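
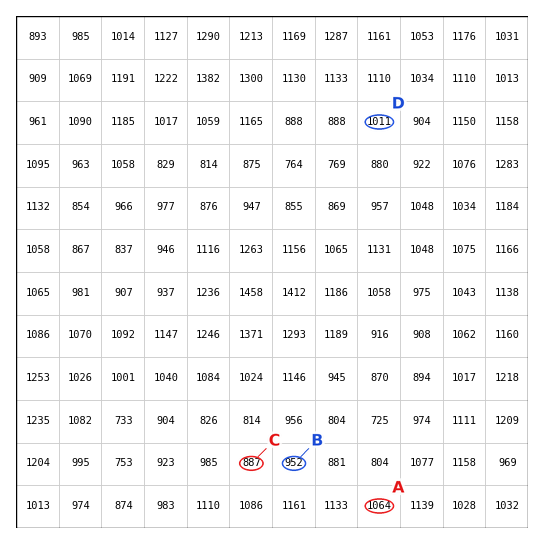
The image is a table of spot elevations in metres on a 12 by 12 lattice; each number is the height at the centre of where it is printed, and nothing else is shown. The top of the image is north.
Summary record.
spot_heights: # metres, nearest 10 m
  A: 1060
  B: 950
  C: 890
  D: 1010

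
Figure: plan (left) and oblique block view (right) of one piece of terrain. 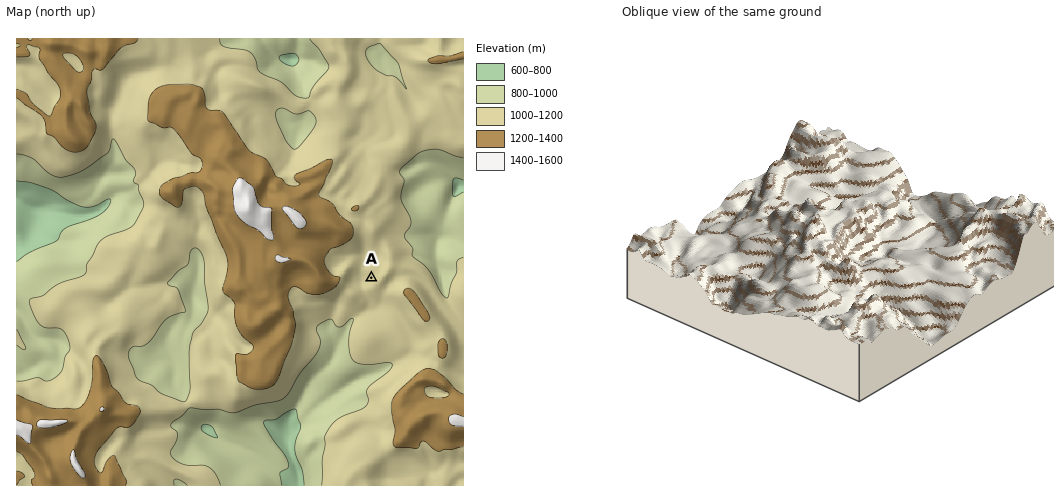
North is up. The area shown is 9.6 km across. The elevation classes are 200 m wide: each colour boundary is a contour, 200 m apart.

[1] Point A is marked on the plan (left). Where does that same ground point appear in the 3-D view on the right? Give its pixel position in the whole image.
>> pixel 783 207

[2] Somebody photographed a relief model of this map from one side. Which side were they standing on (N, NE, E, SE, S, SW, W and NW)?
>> NW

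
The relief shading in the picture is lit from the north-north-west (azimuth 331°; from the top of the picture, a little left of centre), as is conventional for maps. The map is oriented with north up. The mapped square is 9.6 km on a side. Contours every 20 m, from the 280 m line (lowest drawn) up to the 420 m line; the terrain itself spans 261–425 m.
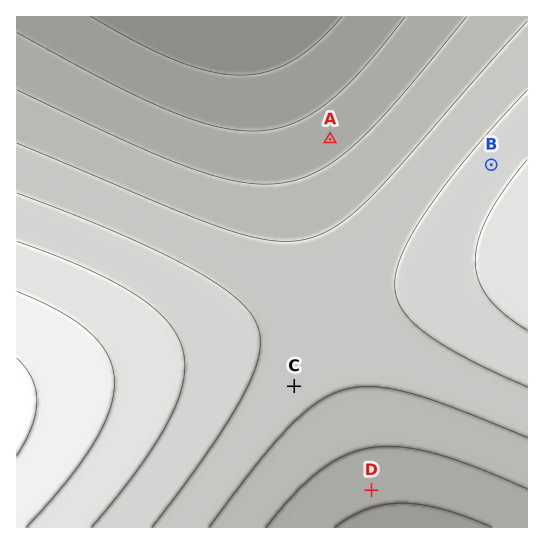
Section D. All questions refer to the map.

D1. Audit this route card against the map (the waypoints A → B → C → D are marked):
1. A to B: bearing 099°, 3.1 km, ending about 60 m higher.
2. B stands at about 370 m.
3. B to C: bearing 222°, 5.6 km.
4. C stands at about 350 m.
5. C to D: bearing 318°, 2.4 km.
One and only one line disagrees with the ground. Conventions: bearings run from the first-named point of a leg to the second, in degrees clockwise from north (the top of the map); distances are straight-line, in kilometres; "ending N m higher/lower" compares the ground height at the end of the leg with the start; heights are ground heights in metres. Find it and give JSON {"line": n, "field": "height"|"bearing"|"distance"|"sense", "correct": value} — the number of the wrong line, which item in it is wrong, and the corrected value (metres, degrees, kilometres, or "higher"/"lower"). {"line": 5, "field": "bearing", "correct": 143}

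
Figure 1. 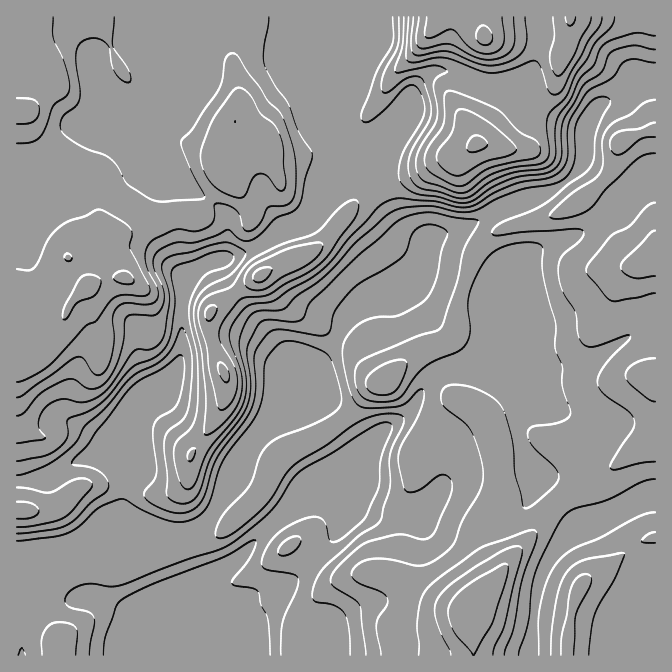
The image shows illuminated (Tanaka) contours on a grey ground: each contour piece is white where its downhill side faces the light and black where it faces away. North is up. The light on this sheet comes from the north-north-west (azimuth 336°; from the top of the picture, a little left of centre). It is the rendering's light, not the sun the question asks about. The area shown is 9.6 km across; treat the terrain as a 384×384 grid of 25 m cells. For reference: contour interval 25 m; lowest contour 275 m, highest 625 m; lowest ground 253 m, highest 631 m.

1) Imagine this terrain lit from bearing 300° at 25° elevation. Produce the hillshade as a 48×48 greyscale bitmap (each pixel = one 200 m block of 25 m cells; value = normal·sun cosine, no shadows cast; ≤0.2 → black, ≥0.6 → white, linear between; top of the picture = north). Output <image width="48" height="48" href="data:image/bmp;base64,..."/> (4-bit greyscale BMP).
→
<image width="48" height="48" href="data:image/bmp;base64,Qk32BAAAAAAAAHYAAAAoAAAAMAAAADAAAAABAAQAAAAAAIAEAAATCwAAEwsAABAAAAAAAAAAAAAAABEREQAiIiIAMzMzAERERABVVVUAZmZmAHd3dwCIiIgAmZmZAKqqqgC7u7sAzMzMAN3d3QDu7u4A////AKuoVFaIiIiIibyoiau7qZqpdDWLyGeIiKu4ZVaIiIiIiaypiau6qaqpdTSLyGeIiKqphlZ4iYiIiau5iKu6qqu5dTR7yWeIiKmImHZniZmIiZu6iJqqqrzKhTNqymaIiKl2eHZWeJmYiJq7qImZmrzMl0Nqy3V4iKqXZ3ZVVniZmIiby6mImbzduVJJzJZoiJqpiJh2VVV4qph5vcqZmavMzIM3vLh3iHiZmZmYh3ZVe8p3nOypmau7zLc2m7qYiFVmeJmZmImEN8ynec7KmZq7qspleaq6mERDRoiIh3ipQ3vKh63LqZq7qJuneImqqmZUI2eIh1SLlDarmIvLmZq7qXipd4iJqpiYQ0aZmFJJuUNpmYrMqImruYiZmHd4iZmqhlabuoImq4NHiIm8uXiaqoiJmYd3eHd6qHeKzJMFmqY0eImsyYiaqYiImZmGZmVFeIiKzaQDerlTRoityYiJqYiImZmYd2ZDRniKzbcQWbqXVFed6oiJmYiJmZmqmHd1NGiazMtQBpqqhkRq7JiJmIiZmZmaqWZ2U0aKvN2SAnmaqYVGrLmJmIiZmZmZmUVnYxN5q97GAFiJmqhUWLqZiIiZmZmZmURWdQBHm97YEDeIiruFNJupiIiZmZmZmUNGhyAEad7ZIDeIisy4Q2qpmIiJmqqpmYY0eEASNs/oIEeImszLhVeJmIiJmZq7qqlkaGI0I67XMkaIiru7uXd3iIiJqZmqqqqFaGRXQo22M0VniKqqu5iHeIiZqpiJqpqnZ2RXU52UM0Vmd5mZqqqYeIiJqqh3iYmpZlRWU56kM0VVZ4mZmaqoeIiZqqmHeImqhlRVMp/YUzRFVniJmauoeIiaqZmHd4mamHZlIn3spzIjNGeIiZq5eIiaqpmYdpmZmZh0M2rN/YQhEkZ4iJq5d4iaupmZh5mpiIl0NFaK7+p0ECVneIq6dnibu6qqmJq6mIh1RFRGms3KYhNWeIm7lmeJq7u6qZmqmYh2VWVGhlm8xzI1Z4ibuXZneKu6uomamZiIh3dWmER5u3MzRWd3mqmYdnmqu4iZmZiZmZh3iGVGi6dUREVTJYq8uGaJq4iImYiImZqYd3dEeal3ZlVSADV5zJZomoiIiYiIiJqododTaJmZqodkAAI0asp2iYiIiIiIiJqod3dUaIiJzbmGMhIhBKyWZ4iIiIiIiaupiHZWZ4iJz+yoZURCAoymVnd4iIiIiau5iIZWiIiIrv7Kh3d0E3zJZmVXiYiIiavKiIZXiIh4nP/bmHeFEnvbmXVFeIiIiJvMl3dniJqGeu/amIiGIFm8u4dUaIiIiJrMp2d3iJqmWM7KmYiIMBaaq5l1V4iIiImsqGeIiIrJRrypmYiZUAN4mZmGV5mIiImql3eIiInNhHqYh2aKcQNXiJmGaJiIiJmal2eIiIiu50V4ZDR6kgJGd4h2Z4iIiImZl2eIiIic/nRodTNatRE1Z4h3d3eIiIiZmGeIiIiL/8Z5lkRptzI1Z4h3h2Z4iIiJmHaJmHiL/+l5l1RpuEI1dw=="/>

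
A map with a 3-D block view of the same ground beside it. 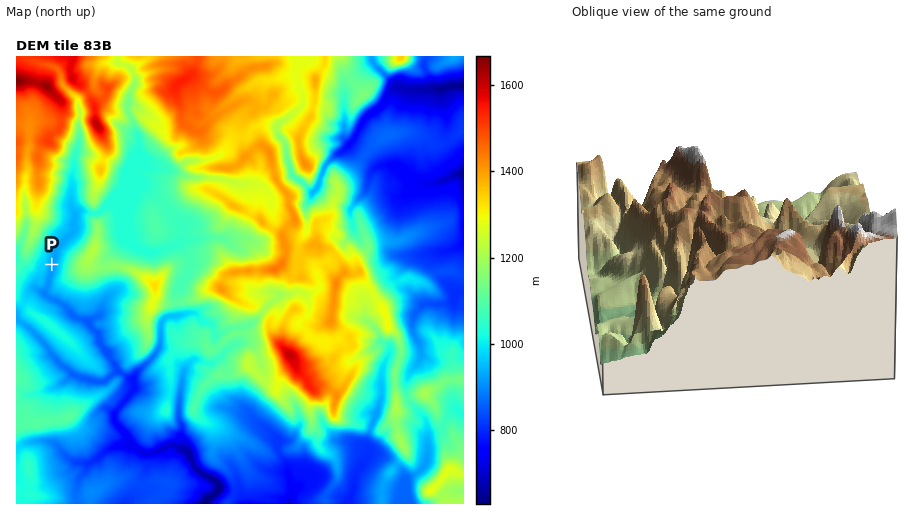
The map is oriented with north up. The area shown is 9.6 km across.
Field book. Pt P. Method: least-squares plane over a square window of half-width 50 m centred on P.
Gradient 10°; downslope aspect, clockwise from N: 110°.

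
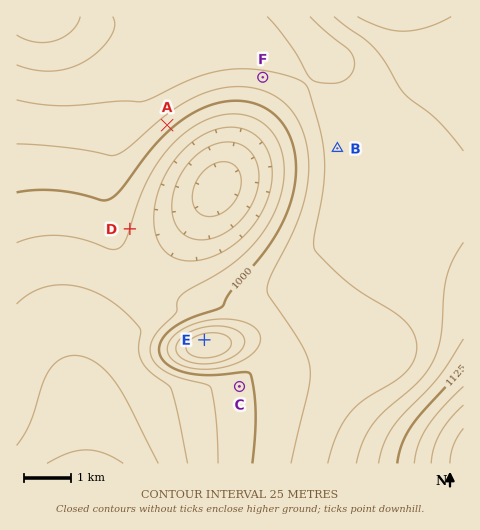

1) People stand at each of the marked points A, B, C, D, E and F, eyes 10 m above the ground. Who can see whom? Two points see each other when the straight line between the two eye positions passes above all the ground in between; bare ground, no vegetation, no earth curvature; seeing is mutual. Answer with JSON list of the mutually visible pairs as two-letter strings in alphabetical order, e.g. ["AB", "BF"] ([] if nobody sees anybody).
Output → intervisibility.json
["AB", "AD", "AE", "AF", "BD", "BE", "BF", "DE", "DF", "EF"]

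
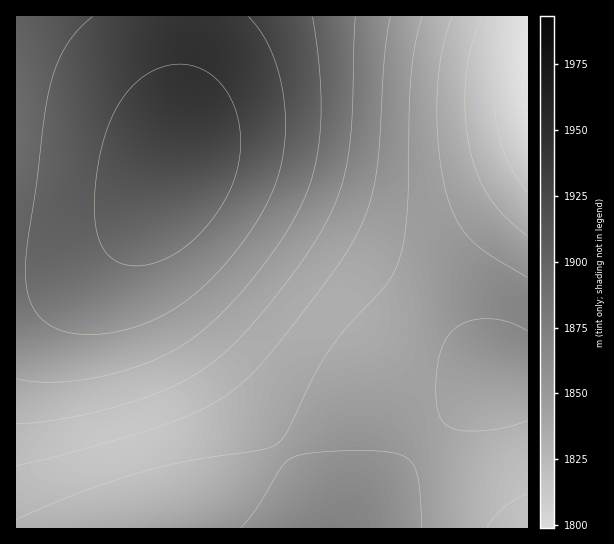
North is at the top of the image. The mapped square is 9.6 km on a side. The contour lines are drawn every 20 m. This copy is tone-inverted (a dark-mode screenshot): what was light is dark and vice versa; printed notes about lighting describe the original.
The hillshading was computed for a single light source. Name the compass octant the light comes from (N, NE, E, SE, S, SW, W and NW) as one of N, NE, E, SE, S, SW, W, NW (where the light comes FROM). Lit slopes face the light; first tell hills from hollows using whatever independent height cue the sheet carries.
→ N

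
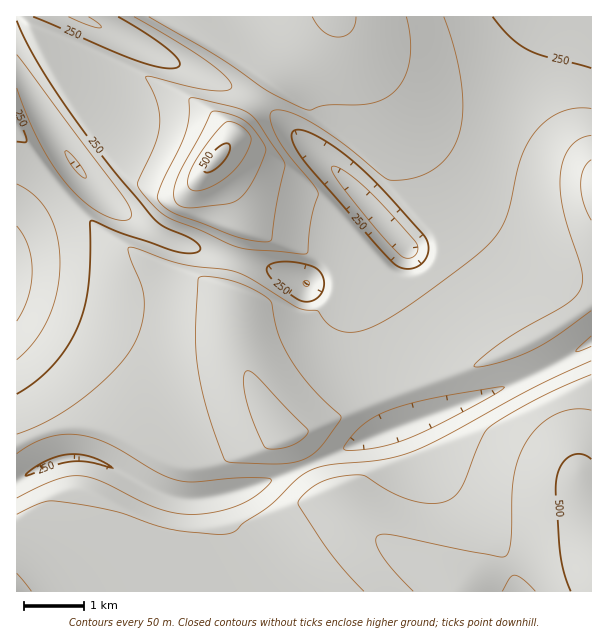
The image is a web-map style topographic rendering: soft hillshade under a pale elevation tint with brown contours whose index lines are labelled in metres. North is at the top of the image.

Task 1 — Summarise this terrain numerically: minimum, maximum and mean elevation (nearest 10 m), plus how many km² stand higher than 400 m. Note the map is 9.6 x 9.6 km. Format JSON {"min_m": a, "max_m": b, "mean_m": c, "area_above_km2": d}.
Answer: {"min_m": 120, "max_m": 540, "mean_m": 330, "area_above_km2": 13.3}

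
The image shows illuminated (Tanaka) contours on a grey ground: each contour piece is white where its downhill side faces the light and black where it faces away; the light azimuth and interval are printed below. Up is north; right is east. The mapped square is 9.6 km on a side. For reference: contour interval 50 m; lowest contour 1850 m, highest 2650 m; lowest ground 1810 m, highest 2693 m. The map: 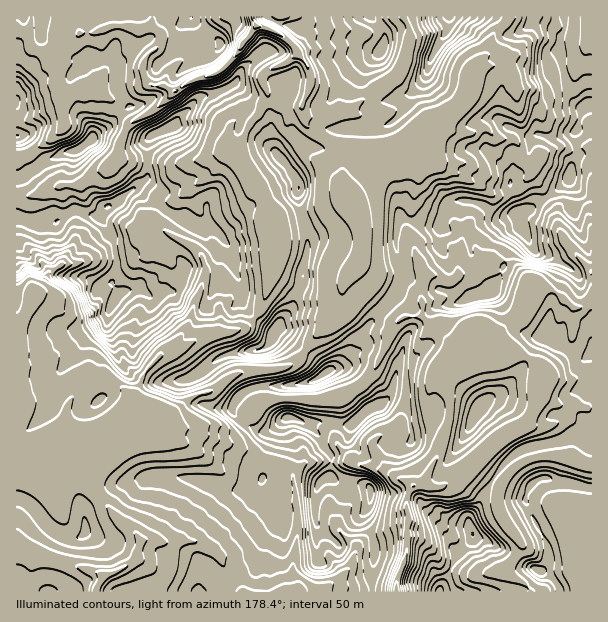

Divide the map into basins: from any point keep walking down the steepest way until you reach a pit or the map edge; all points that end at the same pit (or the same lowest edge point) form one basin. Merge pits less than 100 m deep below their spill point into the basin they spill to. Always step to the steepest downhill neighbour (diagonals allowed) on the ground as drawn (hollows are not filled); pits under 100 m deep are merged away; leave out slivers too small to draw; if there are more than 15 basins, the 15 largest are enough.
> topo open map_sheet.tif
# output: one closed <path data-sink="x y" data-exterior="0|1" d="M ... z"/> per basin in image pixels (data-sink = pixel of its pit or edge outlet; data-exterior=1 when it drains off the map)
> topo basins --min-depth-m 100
<path data-sink="104 576" data-exterior="0" d="M165 16l-149 1 0 574 355 1 3-49-2-10-10-14 0-4 8-12 0-14-7-5-22 0-13-7 3-6 0-15-6-7-5-12-12-12 6-3 21 0 15 4 16-16 13-6-1-8-25-26-20-2-6 4-13-16-15-8-15-16-5-2-6 1-21-15-11-16 0-15-6-15-1-13-10-17-14-12-12 1-30-17-34-24 10-7 4-7 0-34-14-4-15-8-13 0 22-21-10-23 2-22 14-13 16-11z"/><path data-sink="257 26" data-exterior="0" d="M563 16l-120 0-8 3-22 1-29 16-2-7-11-13-204 0-17 22-16 11-14 13-2 22 10 23-22 21 13 0 24 11 8-2-5 7 2 30-2 5-12 9 34 24 17 8 7 6 6 3 15 0 11 11 8 12 3 18 6 15 0 15 6 11 26 20 6-1 5 2 6 8 24 16 15 16 9-5 8-8 6-8 4-12 36-42 8-13 3-12-5-11-2-16 3-27 32 8 9 0 6-17 12-9 22 4 17 12 6 1 13-3 1-8-6-12-1-9 1-6 13-12 10-30 6-3 8 4 10 0 15-5 4-4 7-22-5-1-7-7-7-18-6-27 1-18 5-7z"/><path data-sink="396 591" data-exterior="1" d="M467 200l-14 2-7 7-6 17-24-3-11-5-7 1-2 26 2 16 5 11-3 12-8 13-36 42-4 12-16 17 17 2 20 20 5 6 1 8-13 6-16 16-15-4-21 0-6 3 12 12 5 12 6 7 0 15-3 6 13 7 22 0 7 5 0 14-8 12 0 4 8 11 4 13 0 17-2 12 0 20 66 0 13-22 6-16 17-18 29 14 16 14 21 7 7-7 1-13-2-11-20-37 0-8 4-10 12-7 6 0 44 10 0-207-11-3-12-12-20-10-12-3-13-19-8-20-13 3-6-1-14-11z"/>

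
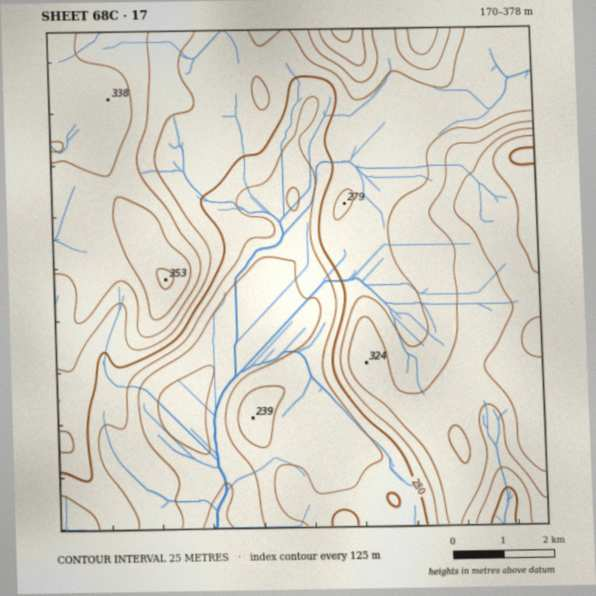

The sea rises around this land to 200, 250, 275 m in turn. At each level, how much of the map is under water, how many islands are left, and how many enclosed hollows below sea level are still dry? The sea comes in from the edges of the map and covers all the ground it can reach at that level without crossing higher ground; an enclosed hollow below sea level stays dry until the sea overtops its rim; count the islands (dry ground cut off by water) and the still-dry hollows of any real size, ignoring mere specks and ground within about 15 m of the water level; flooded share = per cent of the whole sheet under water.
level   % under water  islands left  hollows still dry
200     10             0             0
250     33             0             0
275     56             0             0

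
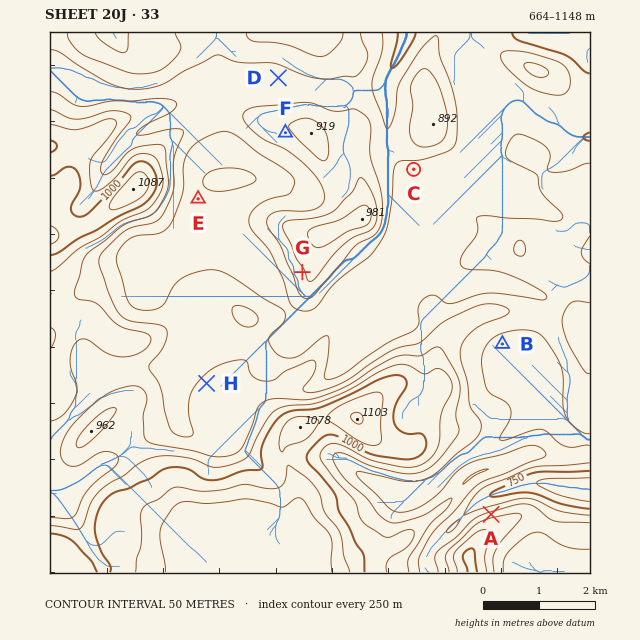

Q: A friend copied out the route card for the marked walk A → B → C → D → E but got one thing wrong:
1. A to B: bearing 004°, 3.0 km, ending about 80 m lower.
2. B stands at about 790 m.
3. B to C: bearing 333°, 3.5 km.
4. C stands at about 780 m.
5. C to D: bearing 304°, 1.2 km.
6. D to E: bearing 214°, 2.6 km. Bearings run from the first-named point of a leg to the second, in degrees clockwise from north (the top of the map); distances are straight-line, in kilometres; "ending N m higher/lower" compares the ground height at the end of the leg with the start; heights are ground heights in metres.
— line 5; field distance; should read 2.9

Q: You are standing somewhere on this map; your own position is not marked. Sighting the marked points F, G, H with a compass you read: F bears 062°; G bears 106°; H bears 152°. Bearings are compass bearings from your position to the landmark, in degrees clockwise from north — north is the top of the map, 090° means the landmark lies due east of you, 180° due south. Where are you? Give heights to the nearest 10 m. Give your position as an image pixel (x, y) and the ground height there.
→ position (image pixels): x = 120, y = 220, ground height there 960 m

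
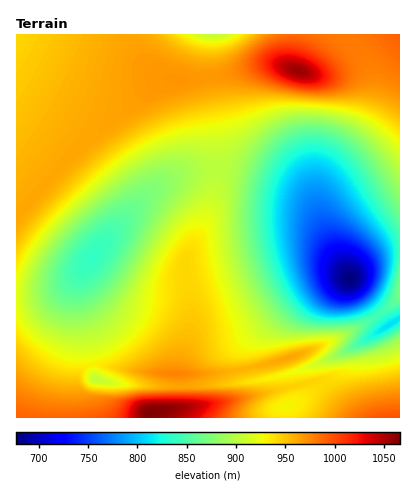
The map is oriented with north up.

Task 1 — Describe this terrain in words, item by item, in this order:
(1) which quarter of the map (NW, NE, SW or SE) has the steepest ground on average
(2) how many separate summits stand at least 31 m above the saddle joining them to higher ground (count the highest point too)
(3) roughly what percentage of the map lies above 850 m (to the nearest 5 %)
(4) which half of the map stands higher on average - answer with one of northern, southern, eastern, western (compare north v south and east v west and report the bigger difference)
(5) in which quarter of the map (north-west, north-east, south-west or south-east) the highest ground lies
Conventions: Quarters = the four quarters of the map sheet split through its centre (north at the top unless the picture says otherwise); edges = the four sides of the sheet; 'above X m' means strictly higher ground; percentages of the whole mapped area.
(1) The south-east quarter is the steepest part of the map.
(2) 3 summits rise at least 31 m above their surroundings.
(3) Roughly 85 % of the ground is higher than 850 m.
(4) Taken as a whole, the western half is higher than the eastern.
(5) The highest ground is in the south-west quarter.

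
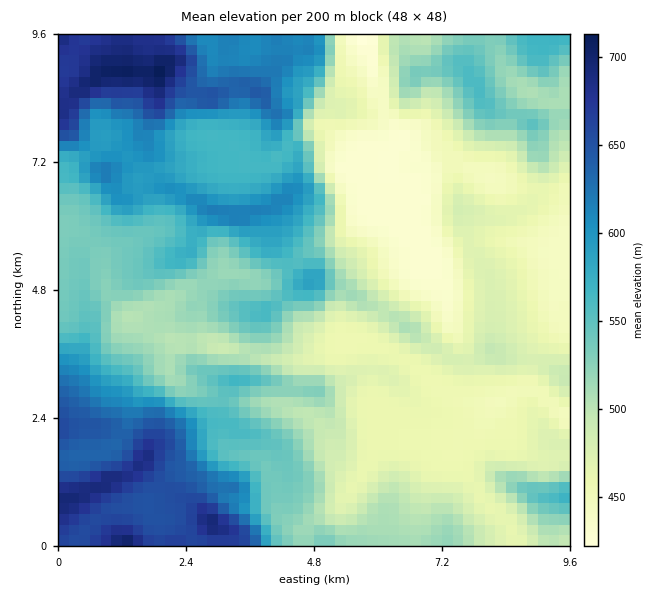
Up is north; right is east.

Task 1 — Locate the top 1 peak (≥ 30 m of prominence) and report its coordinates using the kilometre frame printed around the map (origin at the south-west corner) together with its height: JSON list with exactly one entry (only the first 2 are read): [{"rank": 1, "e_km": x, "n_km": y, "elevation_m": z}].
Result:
[{"rank": 1, "e_km": 1.91, "n_km": 8.89, "elevation_m": 715}]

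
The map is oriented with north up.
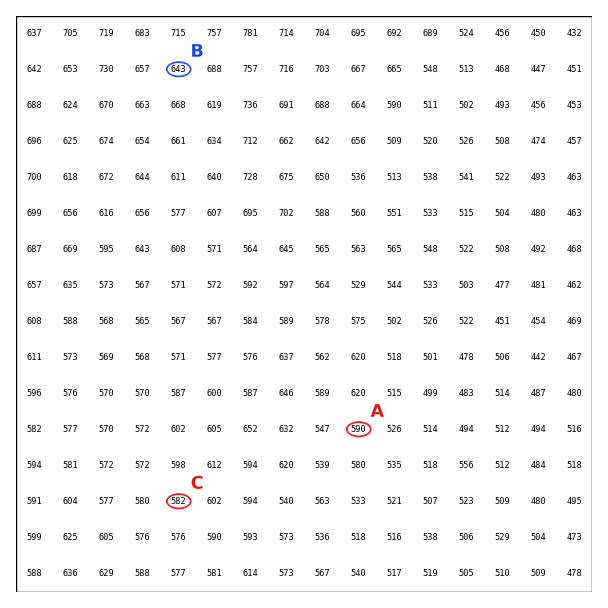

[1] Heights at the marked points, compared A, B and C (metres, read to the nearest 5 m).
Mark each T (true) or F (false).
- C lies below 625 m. T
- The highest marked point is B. T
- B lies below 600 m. F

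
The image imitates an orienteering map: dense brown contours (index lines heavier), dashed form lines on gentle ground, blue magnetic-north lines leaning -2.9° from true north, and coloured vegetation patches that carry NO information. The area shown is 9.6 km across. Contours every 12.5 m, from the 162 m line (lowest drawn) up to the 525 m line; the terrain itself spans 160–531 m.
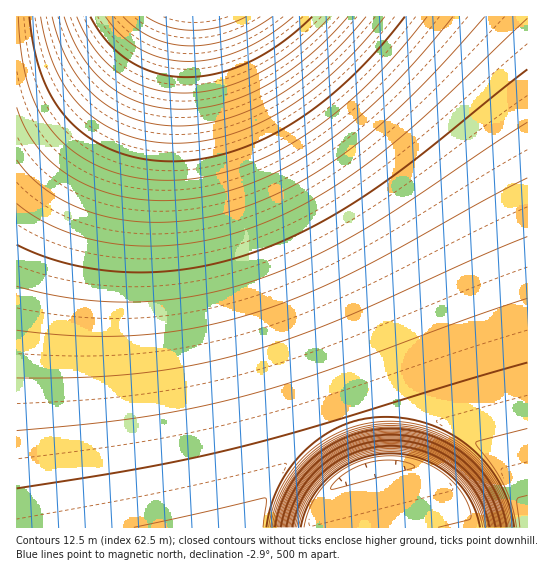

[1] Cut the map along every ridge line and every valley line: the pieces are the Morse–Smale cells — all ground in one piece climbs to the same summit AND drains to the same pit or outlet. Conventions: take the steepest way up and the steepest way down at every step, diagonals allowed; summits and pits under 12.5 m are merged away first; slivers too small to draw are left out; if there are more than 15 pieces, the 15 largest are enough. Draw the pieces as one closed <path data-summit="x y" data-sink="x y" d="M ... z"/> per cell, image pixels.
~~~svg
<path data-summit="255 527" data-sink="195 17" d="M209 16l-193 1 1 511 238 0 9-30 8-16 20-27 27-22 33-15-31-89-81-192-23-74z"/><path data-summit="527 527" data-sink="195 17" d="M527 16l-318 1 8 46 23 74 81 192 30 88 3 2 21-6 34 0 32 8 20 10 24 17 20 23 14 23 8 26z"/><path data-summit="527 527" data-sink="367 467" d="M409 413l-34 0-23 6 15 48-24 12-16 15-12 20-3 8 1 6 215-1-1-12-11-26-15-23-16-18-18-13-22-12z"/><path data-summit="255 527" data-sink="367 467" d="M351 419l-32 14-27 22-16 20-12 23-7 30 54 0 4-14 12-20 16-15 24-12z"/>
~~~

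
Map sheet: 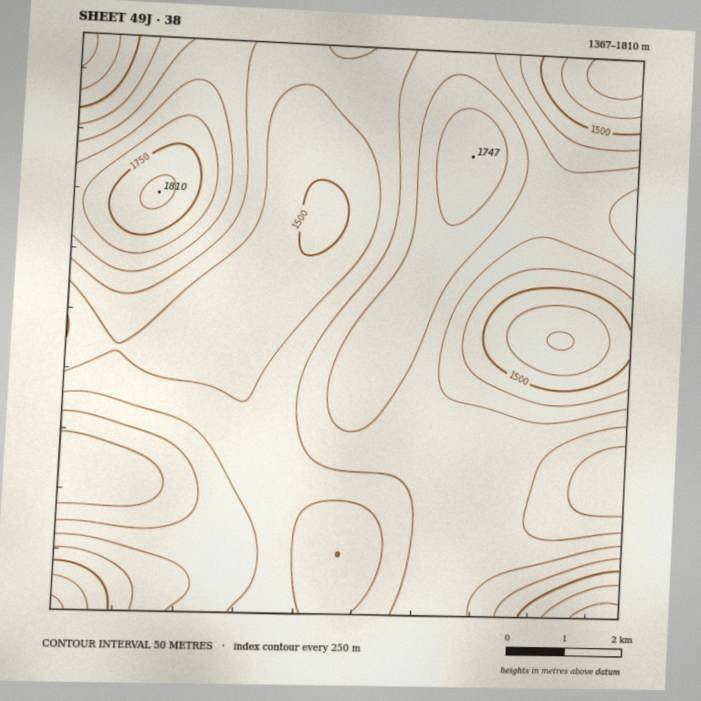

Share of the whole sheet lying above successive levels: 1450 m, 95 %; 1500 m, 90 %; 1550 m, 72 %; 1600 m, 49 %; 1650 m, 22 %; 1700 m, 9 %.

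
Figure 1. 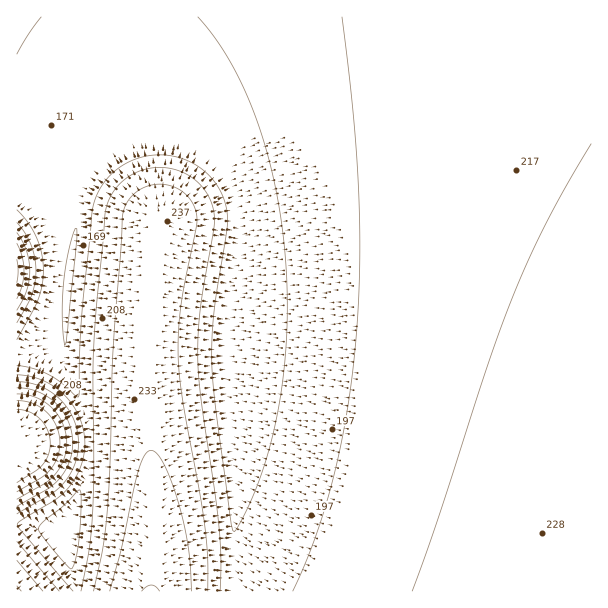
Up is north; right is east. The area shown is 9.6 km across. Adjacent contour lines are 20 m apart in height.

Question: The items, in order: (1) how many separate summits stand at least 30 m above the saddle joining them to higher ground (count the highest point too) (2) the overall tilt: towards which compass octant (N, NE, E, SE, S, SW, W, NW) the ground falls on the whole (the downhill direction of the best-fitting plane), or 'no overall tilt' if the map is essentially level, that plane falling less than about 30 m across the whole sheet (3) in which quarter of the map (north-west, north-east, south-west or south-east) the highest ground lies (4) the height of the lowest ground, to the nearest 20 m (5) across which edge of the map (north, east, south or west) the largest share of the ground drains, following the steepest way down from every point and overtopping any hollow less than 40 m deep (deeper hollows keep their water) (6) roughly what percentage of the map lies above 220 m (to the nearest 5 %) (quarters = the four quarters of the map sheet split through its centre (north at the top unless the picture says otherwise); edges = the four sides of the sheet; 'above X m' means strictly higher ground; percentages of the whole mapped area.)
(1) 5 summits rise at least 30 m above their surroundings.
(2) On the whole the ground falls towards the north-west.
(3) The highest point lies in the south-west quarter of the map.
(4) The lowest point is down at roughly 160 m.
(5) The largest share of the runoff leaves by the western edge.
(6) Roughly 25 % of the ground is higher than 220 m.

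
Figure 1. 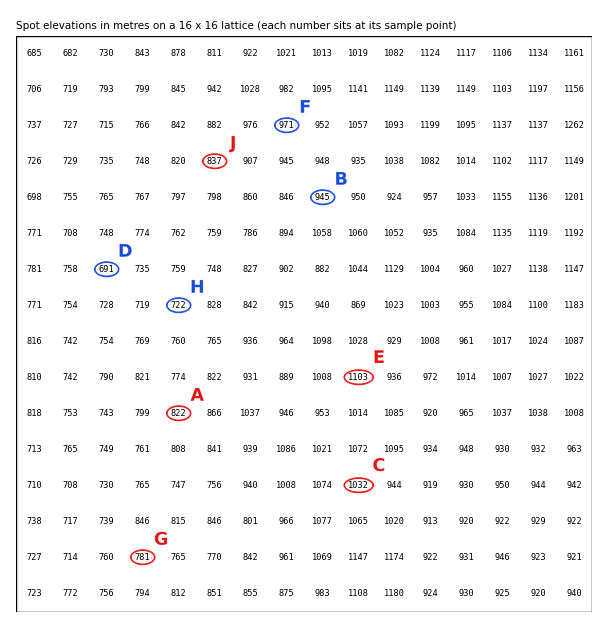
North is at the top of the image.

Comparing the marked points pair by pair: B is above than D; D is below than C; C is above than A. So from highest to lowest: C B A D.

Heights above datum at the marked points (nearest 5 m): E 1105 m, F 970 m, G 780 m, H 720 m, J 835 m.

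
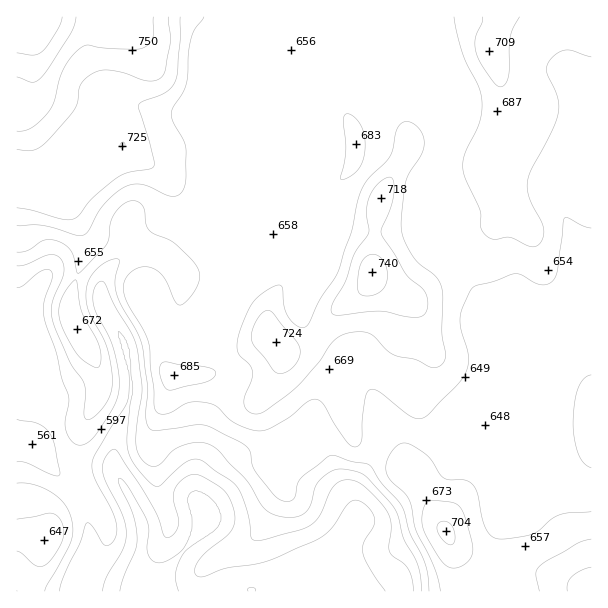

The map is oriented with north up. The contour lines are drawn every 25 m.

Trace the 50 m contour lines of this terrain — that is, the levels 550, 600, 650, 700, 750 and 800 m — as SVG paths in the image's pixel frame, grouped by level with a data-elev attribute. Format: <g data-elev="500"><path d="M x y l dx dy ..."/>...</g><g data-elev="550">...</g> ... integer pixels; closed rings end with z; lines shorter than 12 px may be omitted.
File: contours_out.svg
<g data-elev="550"><path d="M102 591l5-15 16-27 3-13 0-9-3-11-17-33-3-12 0-7 2-6 5-7 4-2 5 4 29 45 9 17 6 19 3 3 2 1 5-3 5-8 1-8-5-16-1-9 4-9 8-7 9-4 7 2 18 10 9 9 7 18-2 14-6 9-19 15-9 9-4 10 0 4 3 2 6 0 23-8 39-6 49-21 14-10 18-26 4-4 5-1 10 5 8 11 0 9-10 17-1 10 6 15 16 24"/><path d="M255 591l0-3-4-1-3 2 0 2"/></g><g data-elev="600"><path d="M45 591l26-49 2-11-1-12-7-15-12-11-18-8-18-2"/><path d="M17 288l6-2 19-15 6-2 4 3 0 6-8 22 0 14 2 12 10 27 6 27 6 15 1 7-4 24 3 9 6 8 4 2 5 0 10-7 19-28 6-17 1-18-5-25-5-14-13-23-3-10 0-9 2-7 3-4 4-2 3 3 10 22 16 27 6 14 5 43-5 33-1 20 2 11 6 8 6 4 6 0 6-4 11-11 7-5 15-4 14 2 9 6 27 29 21 31 9 5 13 2 11-1 7-4 5-8 5-19 13-12 12-4 19 4 9 7 27 30 8 29 14 27 4 25"/></g><g data-elev="650"><path d="M591 512l-22 1-11 2-7 5-13 11-8 4-24 4-11-1-6-4-4-8-7-32-5-9-8-5-15 0-6-2-4-4-9-15-6-6-17-9-9 0-6 5-5 9-2 7 0 8 4 7 14 12 5 8 7 30 18 37 6 24"/><path d="M591 375l-7 4-6 10-4 15-1 19 2 17 4 15 5 8 7 5"/><path d="M93 366l3 2 3-2 2-7-1-9-4-11-14-27-5-31-2-1-7 8-7 11-2 10 0 9 6 15 10 19 8 8z"/><path d="M17 252l10-1 17-11 6 0 7 1 8 4 6 6 7 23 28-29 3-6 2-18 6-11 11-8 6-1 4 1 6 7 2 15 3 6 4 3 15 6 8 6 18 18 6 12-1 7-5 10-8 9-6 4-3-1-3-4-10-23-11-9-9-1-7 1-8 6-5 8-1 8 3 10 18 30 5 14 1 24 4 21 0 16 2 7 3 2 6 0 24-12 18 1 10 4 12 12 8 5 14 6 10 1 9-3 17-9 22-18 8-2 7 6 11 20 12 17 4 4 5 1 4-3 2-4 2-38 2-8 3-4 5-1 4 2 30 24 6 3 6 1 9-5 32-34 6-11 2-10-2-9-6-21-1-12 4-12 9-17 42-14 6 1 18 9 10-1 5-4 3-7 7-54 3 0 15 8 9 2"/></g><g data-elev="700"><path d="M591 567l-10 4-9 6-4 7-1 7"/><path d="M450 545l3-1 2-4-2-12-4-5-8-1-4 3 1 8 6 8z"/><path d="M276 372l8 1 8-5 7-9 1-9-4-9-23-28-6-3-6 4-5 7-4 9-1 9 4 8z"/><path d="M407 317l10 0 6-2 4-6 1-9-5-11-18-16-24-39 1-6 8-19 4-14-1-15-1-2-3-1-11 6-8 12-3 15 2 23-15 21-8 27-13 21-2 9 1 3 4 1 44-4z"/><path d="M17 208l16 3 29 8 11 0 6-4 15-18 23-19 11-5 21-4 5-2 0-5-4-16-12-41 6-4 21-8 10-10 3-12 2-33 0-21"/><path d="M482 17l0 6-7 15 1 13 9 19 9 12 6 5 4-2 4-7 2-40 3-9 7-12"/></g><g data-elev="750"><path d="M17 131l7 0 8-3 16-16 6-11 5-21 4-11 6-9 9-10 9-5 26 4 22 0 8-1 6-4 4-6 0-21"/></g><g data-elev="800"><path d="M17 53l16 2 9-4 15-21 5-13"/></g>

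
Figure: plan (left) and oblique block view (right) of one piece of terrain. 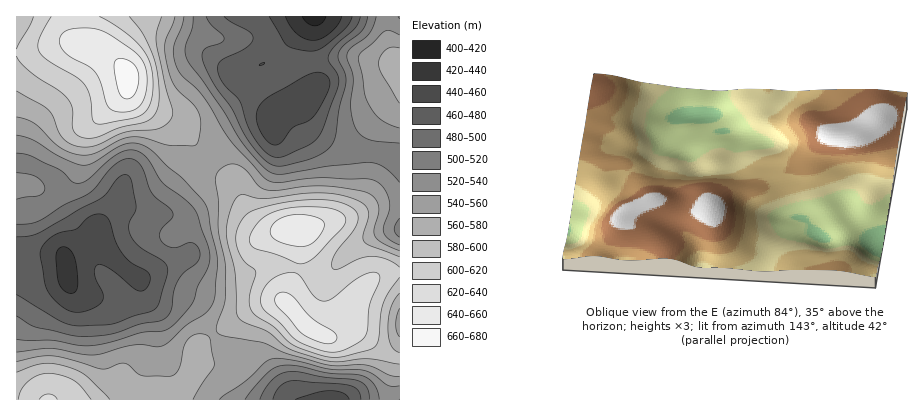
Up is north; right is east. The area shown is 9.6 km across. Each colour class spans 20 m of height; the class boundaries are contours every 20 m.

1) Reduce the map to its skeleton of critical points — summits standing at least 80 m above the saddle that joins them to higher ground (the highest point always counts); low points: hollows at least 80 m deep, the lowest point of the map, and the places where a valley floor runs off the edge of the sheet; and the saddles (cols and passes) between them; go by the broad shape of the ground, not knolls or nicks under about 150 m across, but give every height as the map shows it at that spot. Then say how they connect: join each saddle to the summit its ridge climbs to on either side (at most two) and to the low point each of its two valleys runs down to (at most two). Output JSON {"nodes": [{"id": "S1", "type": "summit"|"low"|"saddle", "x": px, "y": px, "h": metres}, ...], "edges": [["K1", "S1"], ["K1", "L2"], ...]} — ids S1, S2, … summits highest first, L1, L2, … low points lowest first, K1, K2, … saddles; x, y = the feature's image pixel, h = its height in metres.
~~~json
{"nodes": [
{"id": "S1", "type": "summit", "x": 128, "y": 76, "h": 668},
{"id": "S2", "type": "summit", "x": 296, "y": 230, "h": 658},
{"id": "L1", "type": "low", "x": 314, "y": 16, "h": 415},
{"id": "L2", "type": "low", "x": 66, "y": 270, "h": 433},
{"id": "L3", "type": "low", "x": 328, "y": 400, "h": 446},
{"id": "K1", "type": "saddle", "x": 212, "y": 334, "h": 559},
{"id": "K2", "type": "saddle", "x": 208, "y": 162, "h": 558}],
"edges": [["K1", "S2"], ["K1", "L2"], ["K1", "L3"], ["K2", "S1"], ["K2", "S2"], ["K2", "L1"], ["K2", "L2"]]}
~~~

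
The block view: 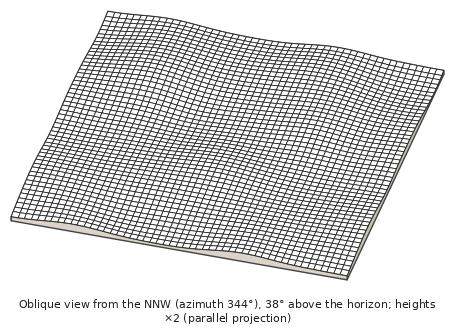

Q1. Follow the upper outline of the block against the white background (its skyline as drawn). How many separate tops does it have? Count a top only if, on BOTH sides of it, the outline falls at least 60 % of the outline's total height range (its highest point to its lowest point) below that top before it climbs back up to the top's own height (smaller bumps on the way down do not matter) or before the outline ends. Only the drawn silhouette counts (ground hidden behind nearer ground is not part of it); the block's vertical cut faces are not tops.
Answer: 0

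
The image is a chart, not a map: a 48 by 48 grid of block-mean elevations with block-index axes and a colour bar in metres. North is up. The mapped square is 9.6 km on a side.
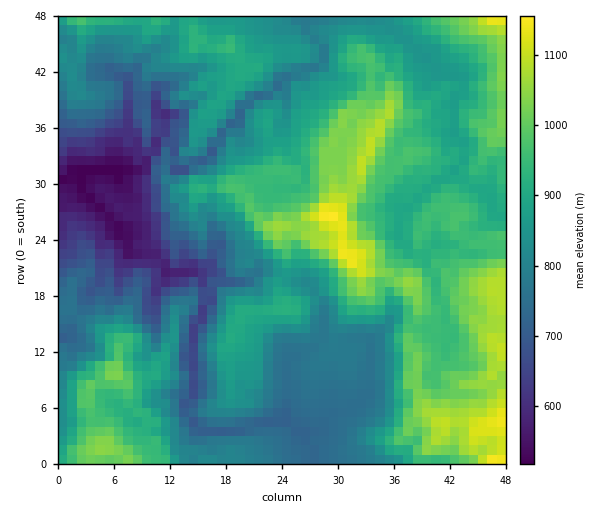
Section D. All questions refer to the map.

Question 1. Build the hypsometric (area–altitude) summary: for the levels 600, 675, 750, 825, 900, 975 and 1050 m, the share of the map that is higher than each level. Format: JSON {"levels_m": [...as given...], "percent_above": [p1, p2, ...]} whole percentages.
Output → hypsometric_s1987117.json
{"levels_m": [600, 675, 750, 825, 900, 975, 1050], "percent_above": [95, 90, 80, 62, 41, 19, 7]}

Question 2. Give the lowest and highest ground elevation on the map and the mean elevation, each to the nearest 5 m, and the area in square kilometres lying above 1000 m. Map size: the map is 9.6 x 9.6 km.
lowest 515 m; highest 1165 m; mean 860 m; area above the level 13.7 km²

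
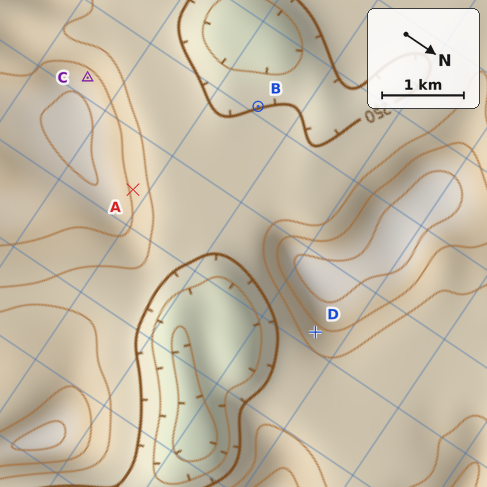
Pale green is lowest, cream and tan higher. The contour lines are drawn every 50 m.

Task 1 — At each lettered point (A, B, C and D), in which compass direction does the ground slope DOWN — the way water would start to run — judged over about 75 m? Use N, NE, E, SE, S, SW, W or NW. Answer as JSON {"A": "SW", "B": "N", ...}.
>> {"A": "NW", "B": "SW", "C": "W", "D": "E"}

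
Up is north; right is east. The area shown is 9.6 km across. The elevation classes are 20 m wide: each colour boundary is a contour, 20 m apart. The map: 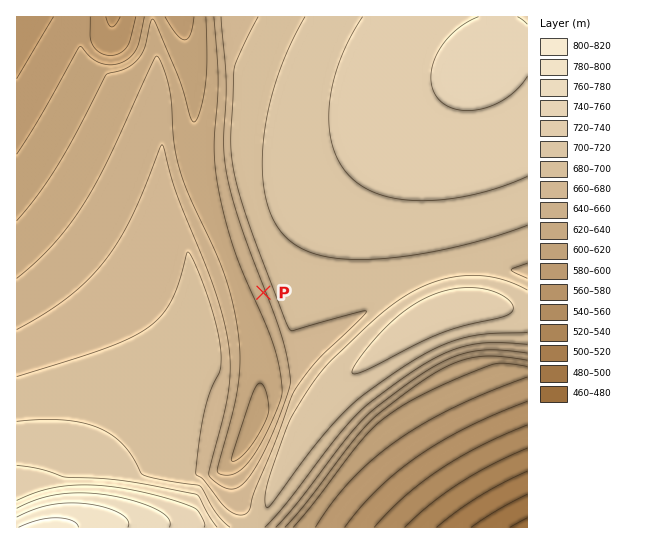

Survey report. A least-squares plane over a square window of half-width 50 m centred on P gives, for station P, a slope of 6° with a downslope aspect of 248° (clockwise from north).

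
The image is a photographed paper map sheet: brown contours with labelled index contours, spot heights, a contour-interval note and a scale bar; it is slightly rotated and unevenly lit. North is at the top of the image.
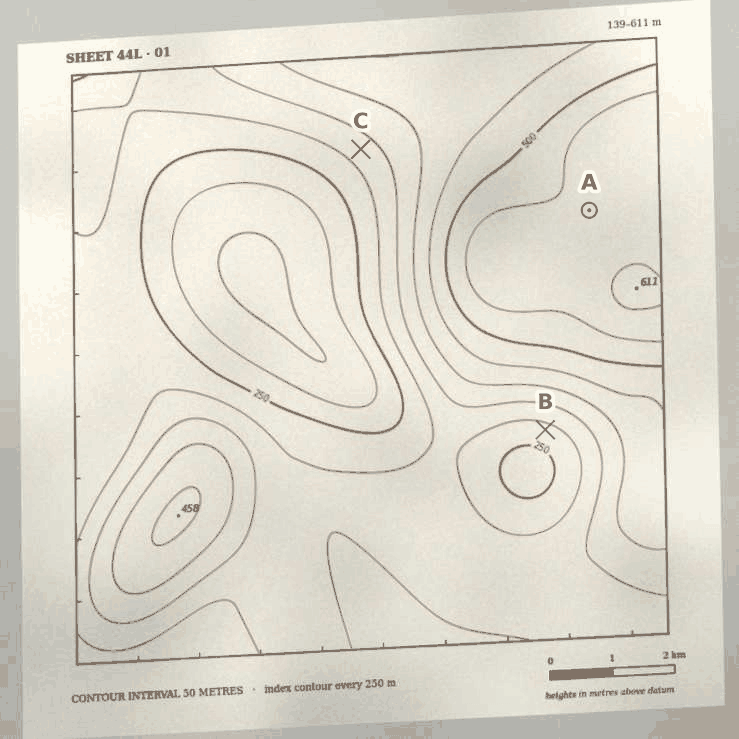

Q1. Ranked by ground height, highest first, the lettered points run A C B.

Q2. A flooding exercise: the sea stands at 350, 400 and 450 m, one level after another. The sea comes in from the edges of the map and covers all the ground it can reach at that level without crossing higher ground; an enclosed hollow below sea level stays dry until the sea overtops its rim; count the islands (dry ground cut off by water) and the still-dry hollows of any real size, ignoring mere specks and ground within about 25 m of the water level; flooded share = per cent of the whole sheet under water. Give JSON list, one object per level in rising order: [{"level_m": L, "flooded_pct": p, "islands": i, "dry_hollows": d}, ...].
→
[{"level_m": 350, "flooded_pct": 61, "islands": 1, "dry_hollows": 0}, {"level_m": 400, "flooded_pct": 70, "islands": 1, "dry_hollows": 0}, {"level_m": 450, "flooded_pct": 81, "islands": 0, "dry_hollows": 0}]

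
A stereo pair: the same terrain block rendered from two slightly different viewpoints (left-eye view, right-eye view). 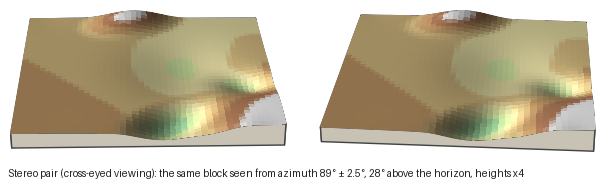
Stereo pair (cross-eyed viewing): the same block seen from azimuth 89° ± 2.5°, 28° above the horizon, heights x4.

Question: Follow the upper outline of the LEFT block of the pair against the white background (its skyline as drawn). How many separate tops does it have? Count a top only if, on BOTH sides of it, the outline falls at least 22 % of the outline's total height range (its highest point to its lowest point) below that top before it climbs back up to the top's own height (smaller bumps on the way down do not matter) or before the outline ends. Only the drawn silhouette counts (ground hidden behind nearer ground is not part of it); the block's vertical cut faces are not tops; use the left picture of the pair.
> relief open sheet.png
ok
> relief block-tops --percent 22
2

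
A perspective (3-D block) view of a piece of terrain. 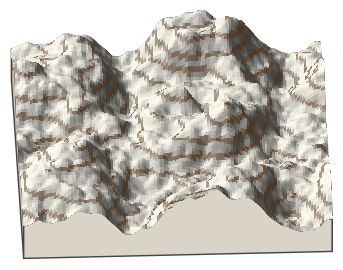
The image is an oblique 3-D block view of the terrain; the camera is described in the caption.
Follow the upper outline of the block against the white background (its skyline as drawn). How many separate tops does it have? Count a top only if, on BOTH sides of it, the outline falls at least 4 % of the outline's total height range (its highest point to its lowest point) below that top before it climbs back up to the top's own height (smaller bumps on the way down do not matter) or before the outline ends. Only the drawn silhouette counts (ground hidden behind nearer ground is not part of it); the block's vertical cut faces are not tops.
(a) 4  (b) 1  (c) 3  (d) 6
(c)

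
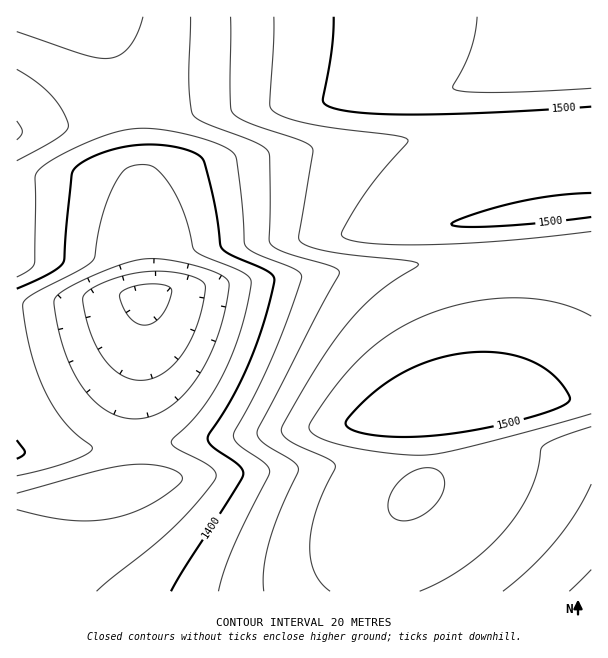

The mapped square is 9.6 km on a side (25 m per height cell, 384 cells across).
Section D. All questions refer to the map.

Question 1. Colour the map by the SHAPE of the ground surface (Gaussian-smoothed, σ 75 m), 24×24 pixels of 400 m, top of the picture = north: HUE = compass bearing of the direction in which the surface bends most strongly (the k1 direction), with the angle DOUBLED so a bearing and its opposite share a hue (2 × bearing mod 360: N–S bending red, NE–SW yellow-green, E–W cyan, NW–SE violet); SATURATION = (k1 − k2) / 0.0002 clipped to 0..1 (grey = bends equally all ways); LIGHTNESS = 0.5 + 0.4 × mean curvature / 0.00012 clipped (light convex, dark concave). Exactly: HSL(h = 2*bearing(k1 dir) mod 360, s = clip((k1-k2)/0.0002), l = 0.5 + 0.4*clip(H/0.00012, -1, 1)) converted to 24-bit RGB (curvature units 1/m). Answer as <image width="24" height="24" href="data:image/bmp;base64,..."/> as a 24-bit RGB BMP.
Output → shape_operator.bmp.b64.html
<image width="24" height="24" href="data:image/bmp;base64,Qk32BgAAAAAAADYAAAAoAAAAGAAAABgAAAABABgAAAAAAMAGAAATCwAAEwsAAAAAAAAAAAAAeomIeImLdoaNc4COcXiQcXCRenCThXKVj3WXmHiXmXySmX6OmICMloKLlIOKkYSJjYSIioWHh4WHg4WGf4aFfIWEeoWEeIWDeIuGdo2Lc4qOcIOPbXmRbG6SdGyTgG+VjXOWmHeYmnyTmn+QmoGOmIONloSMlIWMkYWMjoWLi4WLhoSIgoOHf4SGfISGeoSGd42EdI+JcY+QbYWQanqQaG6RbWiSe2uUinGVlneXmXySmn+PmoKNmYSNmIWOloWOlIWOkYWOj4WOioSMhYKKgIGIfoGHfIGHbI9EZZBVYY5rZoyJZnuMZG2NZ2WPdmiRhm+TlHaVl3yPmYCMmoOLmYWMmIaNl4aPlYaQk4WQkYSQjoSPiYKNhYGLgH+JfX6IT28DP1oAMUgAKj4AKToCLz4FPEsLUl4TbXMfhoUvlItDm4xXm4hrmYV6l4KBloWKlYWOlIWQk4SRkYORjYKPiYGNhH+LgH6Kw73/tK//mpb8eHb3VlXtOTffLinGp4cmkJMef4UTcXsJZ3IBXGgAV2MAWWYAYW4AangFdIAOfokbho4sjJBAj5BUjYplioJxeJ6WdJWqbYK5ZG7NX13ia170f2r/m4T/tJ//x7X/0sL/08T/zLv8van2q5HvmnXlnlfa0ok2urgllJ4ZeIUPYnAHUl8BR1QAdpR0b5F2aot+Y4KFW2+BVmF+WFp+ZWB+d2yBiXaHlnyLpIGlnoW1n4rHpZHYrprouKXzw7H7zb3/1Mf/18r/0sT/xrX/taD7epV0cJBya4h7Y32BWWp8VF16VVh5YV55c2x6gXh2jYd3lJB4lpR7lZN9ko9/kIuBjoaCjoKDj4KHkoGOlYCYk36hkn2wk33Bf5V0dI9xbYR3Y3h8WGV5Ull2VFZ1X152cG12gH10jo10lJV1lZd3k5Z5kZJ8j45+jYh/jISAjICAjX+CjX+EjX6GjX2HjHyIhZV1eo1yb4B1ZHJ5V2B2UFV0U1VzXV5zbW90foFyio9xkJdykZh0kJZ2jpJ4jY57jIt8ioZ9ioJ+i39+i31/jH2BjHyDi3yFh5lJfo5bb31mY250V1xzUFNyUlVyXWFzbHR1eoNwh5FvjZhwjplyjZZ0i5J2iY54iYt6iYh7iYR8iYB8iX58inx9inx/inuBTV8AMDsAKTMAKTMAKDMAJjECJS8ENEIKUWQYa4EpfpU9iJ1Qi51fiphriJJxho51hop3iIh5h4V6h4J6iH97iH17iHt7iHt91sz/1sz/xrn/pZH/e2D/Siz/FAD5BJ3HbaICYIEATWMAPEwAMDwAKjUALDgANUIARVUAV2oFaHkTd4Qngok+iYpUiYVliH5xkop9j3qEf26UbVqnXUfCWEPcZFDwf277oZT/wbn/08z/08z/1Mz/z8b/s6X/jnn/Y0f8GA/6rM0CgZoAW20AP0sALTYAKzMAkYZ9inl7g3CEcGOBYVh/VlN+V1x+Ym5/bYKAcox1fJR1gph5gJx8fZClgH21iX/JlYbeo5Lvs6L6w7X/0cb/1sz/18z/0cT/kIJ7jHiBhW+JdGKHZFmFWlWEWl6DY3CDboaGdI15e5N1gpZ2hZR2hZF3hI13gol3goZ3gYV4goR4g4R4hIJ5hn96i3qNh3mZcHsObHQTZ2wbYmYiX2UqXGozVHM/U31PYIVfb41re5NygpR2hZJ4hY94hIt5g4h4goV4gYR4goN4goN4g4N5g4J5g4B5g396mXrYkWPMjUm/mD2jh201ZHMrVGciTmUZUGoRVnELXXkIY34KaYIOboQWcoYhdocueog9fYhOf4ddgYVpgoRxg4N2g4F4goB6noTYoILln33wmnj5lXX/knj/kHz+kYL3kofujobihH7XdHDLXGrBnrhGkaU5gZQsc4UgZ3kWX3AOWWsKWGkJWmsKX3AOZXUVkHuUkHKWi2mXgWKXd1+Wb1+XbGOcbmyid3WsgX66jIXIlovVnpDfpJTnp5btqZjxqZfypZTwn47rloTii3jYfmrMcVrBuI9Hj3eSkG+UjGiVhWOUfWKRdmSOc2qKdHOHe3+Ef4Z+hIp9iIt8iYt8iYl8h4Z8iIR9h32LgnyTg3ufhXqviHu/jn7OlIPbmojljnKNkGyPjmeQiWSPgmSMfWeJem6Ge3aDfX2Bg4V9hol7iYt6iot6iYl6h4d7hoV7hIR7g4N8goJ8gYJ8gYF8gYF8gYF9gYF9iG6AimmBimWDiWSFh2aHgmqEgHCBf3d+gX97hYZ6iIp5iYt5iop5iYl6h4d6hoV7hIR8g4N8goJ9gYJ9gYF9gIF9gIF9gIF9"/>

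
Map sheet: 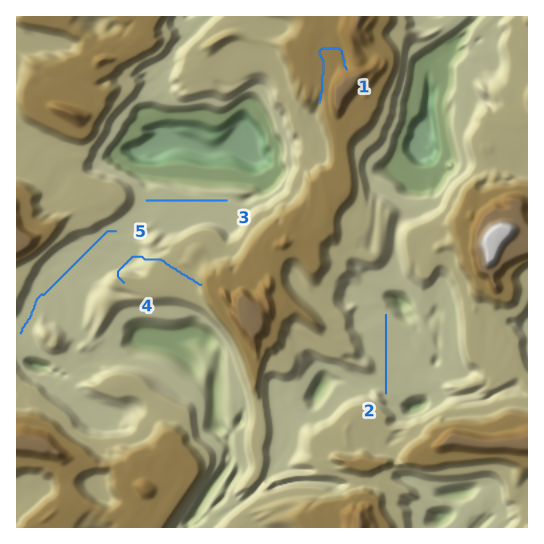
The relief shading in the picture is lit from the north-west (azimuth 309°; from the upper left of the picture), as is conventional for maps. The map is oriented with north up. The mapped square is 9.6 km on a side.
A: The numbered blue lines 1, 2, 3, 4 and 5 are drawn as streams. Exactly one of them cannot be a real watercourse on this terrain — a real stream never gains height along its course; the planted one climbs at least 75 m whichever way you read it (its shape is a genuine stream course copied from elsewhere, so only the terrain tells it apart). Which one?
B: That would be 4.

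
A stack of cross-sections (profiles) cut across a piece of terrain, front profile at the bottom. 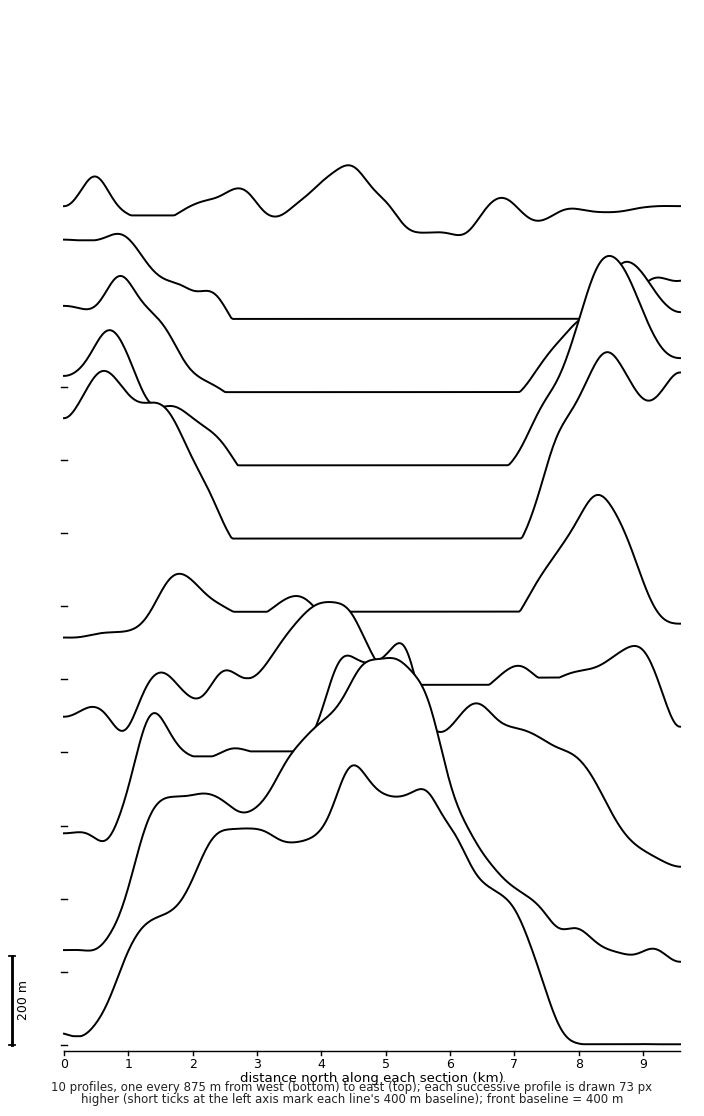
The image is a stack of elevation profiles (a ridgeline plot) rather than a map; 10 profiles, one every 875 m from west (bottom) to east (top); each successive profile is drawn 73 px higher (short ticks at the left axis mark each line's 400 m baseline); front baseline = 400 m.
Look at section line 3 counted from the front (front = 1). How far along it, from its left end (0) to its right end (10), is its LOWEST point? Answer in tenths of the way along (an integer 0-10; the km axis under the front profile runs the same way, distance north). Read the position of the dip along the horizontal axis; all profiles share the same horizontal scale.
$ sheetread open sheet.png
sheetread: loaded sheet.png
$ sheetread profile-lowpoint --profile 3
10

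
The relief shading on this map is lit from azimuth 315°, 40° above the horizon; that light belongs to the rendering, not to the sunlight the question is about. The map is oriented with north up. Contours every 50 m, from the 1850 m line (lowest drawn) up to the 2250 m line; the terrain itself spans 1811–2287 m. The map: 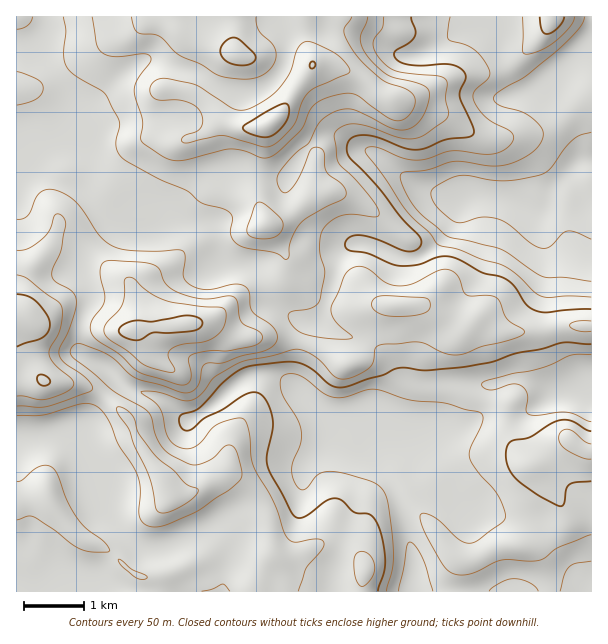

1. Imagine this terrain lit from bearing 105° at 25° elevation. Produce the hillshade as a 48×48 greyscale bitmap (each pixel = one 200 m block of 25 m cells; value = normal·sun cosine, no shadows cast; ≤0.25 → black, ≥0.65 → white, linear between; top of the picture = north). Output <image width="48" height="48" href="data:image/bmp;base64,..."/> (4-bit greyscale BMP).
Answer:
<image width="48" height="48" href="data:image/bmp;base64,Qk32BAAAAAAAAHYAAAAoAAAAMAAAADAAAAABAAQAAAAAAIAEAAATCwAAEwsAABAAAAAAAAAAAAAAABEREQAiIiIAMzMzAERERABVVVUAZmZmAHd3dwCIiIgAmZmZAKqqqgC7u7sAzMzMAN3d3QDu7u4A////AHd3ZmZVZ5mHdkV4iIhlbP6WVXiYd3d4iHd3ZmVVZ3iIdlV4iJhkW/+mNGiql3eJh3d3ZmVodlZ4h1RXiIh1Wf+1I1eJmHiqmHd2VniId2Zmd2RXh3h2ad6kJGZWZ4mamXZlV4mHeId2Z2VYhld3ac2TNoZDRnd4mXZVeZdkR6qYdmVppkV4eMx0V4dURWZWiXZXqodSFJu7l2Z6tzR4eLpld3dlVWVWiVVquXZSAmm8uYeLuDNXeJhmd3dlVVVniER7uHZSAWiJqpmsuENWd4dmd3ZlRFZ4iDN6qHZSAnh2eavLqFVWd3ZmZmZVQ1eId0Rpl2ZBFYhlV6zLqGZndmZmZmVUM1eHZlVnd2UhSadTNq3LqYd3dmZmZlVENFZlZmZndlMTjLgxJZy6qYd3dmZmZlQ0RVQ0d3d3dlIVrdlBFIq6qYd3dmZmZmVDVlITeYmql0EnrNp0EliqqYd3d2Z3dmZUV3QjeXisuVNYmqmqYiaaqHd3d2Znd2ZlWJhlZ2ecy5mZh2a/1zSKl2V5qGZnd3d2V5qHZ1V6vLqFVVjf/IZ5lkJayod3iIiHd4mYd2aKqqcgNovdzdqZhjI3zLl3iJmZmImZiInNuXQBSKu6msy7l1NGmqh3d4maqZmqmInfx0IkeaqqmZrNuGZmd4h3ZnmZmZmZiInP1hA2h4iauoisuHZmZnd3dmeIiIiHd4m+1xAUZmZ5vLmamHZVZmd3d3Z4iHZUVYmsyUETVVVVatuYiHZUVVd4iYZomYZERHiZqVIkZ3ZUJauXeIhURFVWeZdmmqhURHmYh1I1iZmGQ2h2eZlkRnUzR5hmiqhVVXmpdkI1eaqYZVZVeZlkWIZCJYl2eZhlZleZhlRFV4mYd2ZVeaqFV4dlI2h3eIdmZkR5h3dlVVaIdmZ4iauYZ2Z5hWd2eIdmZkNXiZh2ZlVnZDSKy6updlaLuWVmeIZWZ0M2mph3d2ZmZBFazLupdnmruXVWeHZWZ0M2mYd3d3ZmZSFYmaupeJvLmHZWd3ZWd0M2iHd3d2ZmZkR4ZXmqmrzLmHdmd3dmd1VWd2Z3dmZmZlWJZFeKu8zKmId3d3d2d2ZWd2ZnZmd3ZmaJdVeaq7upmYd3iIiYZmZmZ2ZmZWeId2aKllm6qqiJqpd4mZmqh2ZmZmVFVVeamHaMyGnduXVpu5d4qqqrmGZmZmQzREV4mGWN/KrNt1V5upiJmqqqqXd3dmUyNEVWZUR8/9y6hkabupmZiJmZmXd3dmVCNFZVVUIn7+ypZDe9yqupd4h3iId3dmVDJWZmZ2MSjuuoU0e928y5d3dmZ4iIdmVCFHd3d3ZCSsuYVGebzN3KmHdmVnd3ZmZTEmd3d3h1JZqYeIdmeby7qph2ZXdmVWd1M1ZlVnmoQmmZq7hURYmpibuXZnZlRFZ3ZEVVRHm6YkiazMqGVWeIZpvJdndkNEVndURmRHmZdFeK3bqqhmd3ZVjdqIdlM0RFZlZ2VXmHdniK3KmrqHd3ZTSv7Jh1M0REVmZ3ZnmHZ4h5zbqqmHd3ZSJ+/w=="/>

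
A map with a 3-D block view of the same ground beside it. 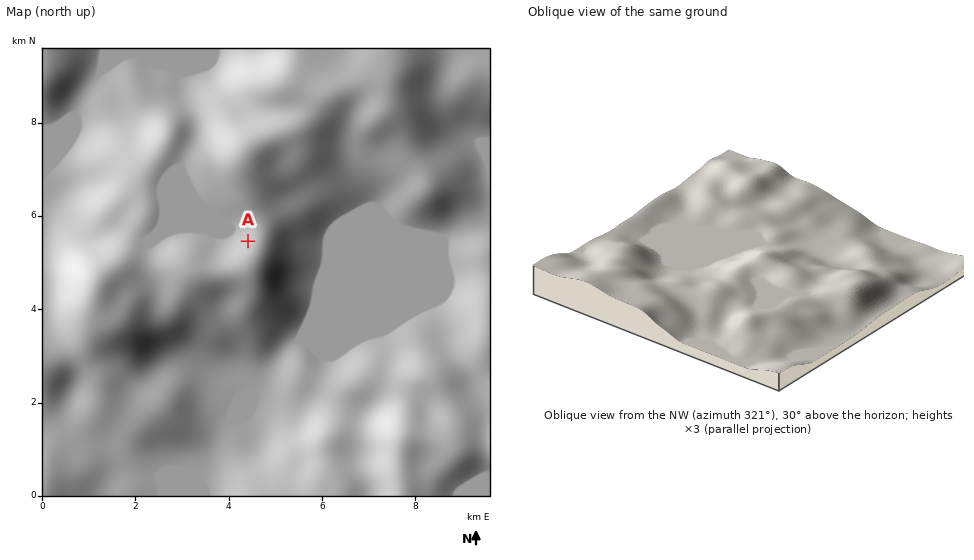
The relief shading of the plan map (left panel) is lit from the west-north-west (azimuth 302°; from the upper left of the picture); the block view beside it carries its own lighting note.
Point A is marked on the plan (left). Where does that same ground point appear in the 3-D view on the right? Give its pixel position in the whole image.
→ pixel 750 270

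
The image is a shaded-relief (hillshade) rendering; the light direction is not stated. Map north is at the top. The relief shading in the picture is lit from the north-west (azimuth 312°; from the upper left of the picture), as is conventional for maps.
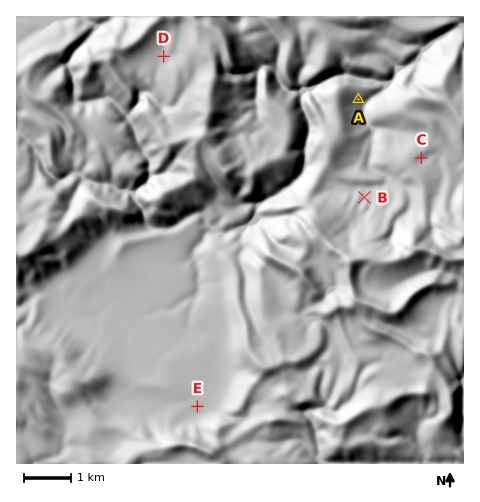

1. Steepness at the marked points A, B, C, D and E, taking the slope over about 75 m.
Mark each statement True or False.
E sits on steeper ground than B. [False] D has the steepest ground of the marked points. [False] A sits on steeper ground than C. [True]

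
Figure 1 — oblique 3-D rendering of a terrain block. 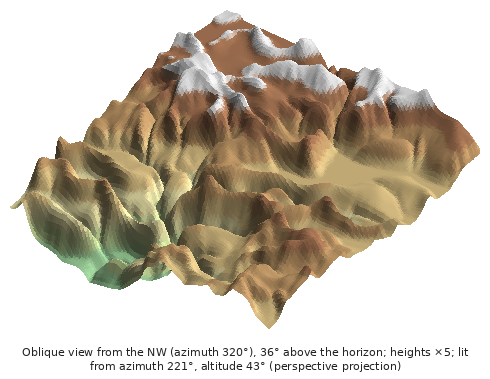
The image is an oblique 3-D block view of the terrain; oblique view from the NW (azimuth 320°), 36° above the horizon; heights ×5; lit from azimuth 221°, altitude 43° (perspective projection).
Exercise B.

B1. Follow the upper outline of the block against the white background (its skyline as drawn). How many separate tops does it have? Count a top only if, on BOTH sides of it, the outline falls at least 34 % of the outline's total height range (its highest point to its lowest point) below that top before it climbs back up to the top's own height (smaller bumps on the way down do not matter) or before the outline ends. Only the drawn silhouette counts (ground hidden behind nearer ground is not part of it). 1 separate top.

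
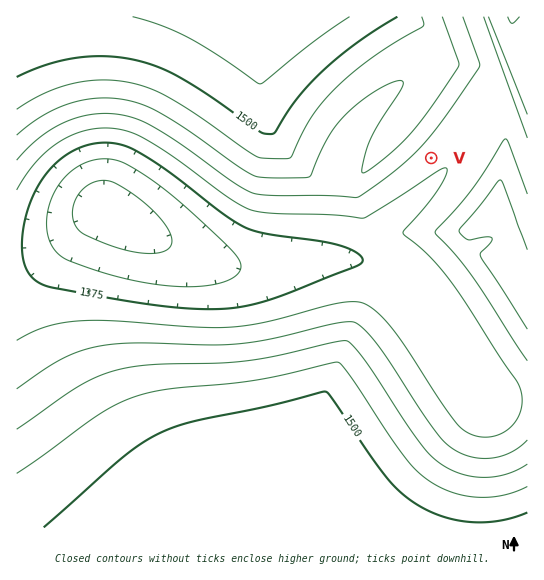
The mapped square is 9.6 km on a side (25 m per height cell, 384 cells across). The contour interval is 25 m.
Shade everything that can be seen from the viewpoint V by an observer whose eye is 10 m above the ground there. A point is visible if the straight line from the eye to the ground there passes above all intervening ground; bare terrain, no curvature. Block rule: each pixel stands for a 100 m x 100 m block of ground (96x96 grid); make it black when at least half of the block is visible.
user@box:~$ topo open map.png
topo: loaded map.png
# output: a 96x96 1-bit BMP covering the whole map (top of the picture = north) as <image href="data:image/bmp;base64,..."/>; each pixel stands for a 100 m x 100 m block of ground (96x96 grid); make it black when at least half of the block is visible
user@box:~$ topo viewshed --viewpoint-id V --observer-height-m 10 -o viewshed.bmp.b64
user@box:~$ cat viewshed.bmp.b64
<image width="96" height="96" href="data:image/bmp;base64,Qk2+BAAAAAAAAD4AAAAoAAAAYAAAAGAAAAABAAEAAAAAAIAEAAATCwAAEwsAAAIAAAAAAAAA////AAAAAAAAAAAAAAAAAAf//+AAAAAAAAAAAA///8AAAAAAAAAAAB///4AAAAAAAAAAAD///wAAAAAAAAAAAD///gAAAAAAAAAAAH///AAAAAAAAAAAAH//+AAAAAAAAAAAAP//8AAAAAAAAAAAAf//4AAAAAAAAAAAAf//wAAAAAAAAAAAA///wAAAAAAAAAAAA///gAAAAAAAAAAAB///AAAAAAAAAAAAD///AAAAAAAAAAAAD//+AAAAAAAAAAAAH//+AAAAAAAAAAAAP//8AAAAAAAAAAAAP//8AAAAAAAA//wAf//8AAAAAAAP///g///4AAAAAAB////////4AAAAAAP////////wAAAAAA/////////wAAAAAD/////////wAAAAAH/////////wAAAAAP/////////gAAAAA//////////gAAAAB//////////gAAAAD//////////AAAAAH//////////AAAAAH//////////AAAAAB/////////+AAAAAAf////////+AAAAAAH////////+AAAAAAA////////8AAAAAAAH///////8AAAAAAAA///////8AAAAAAAAD//////4AAAAAAAAAH/////4AAAAAAAAAAf////4AAAAAAAAAAD////wAAAAAAAAAAAf///wAAAAAAAAAAAH///gAAAAAAAAAAAA///gAAAAAAAAAAAAP//AAAAAAAAAAAAAD/+AAAAAAAAAAAAAAf8AAAAAAAAAAAAAADwAAAAAAAAAAAAAAAAAAAAAAAAAAAAAAAAAAAAAAAAAAAAAAAAAAAAAAAAAAAAAAAAAAAAAAAAAAAAAAAAAAAAAAAAAAAAAAAAAAAAAAAAAAAAAAAAAAAAAAAAAAAAAAAAf/4AAAAAAAAAAAAB//+AAAAAAAAAAAAD///AAAAAAAAAAAAH///gAAAAAAAAAAAH///wAAAAAAAAAAAH///8AAAAAAAAAAAH///8AAAAAAAAAAAP///8AAAAAAAAAAAP///+AAAAAAAAAAAP///+AAAAAAAAAAAH///+AAAAAAAAAAAH///+AAAAAAAAAAAD///+AAAAAAAAAAAB///+AAAAAAAAAAAA////AAAAAAAAAAAAf///AAAAAAAAAAAAf///AAAAAAAAAAAAP///AAAAAAAAAAAAH///AAAAAAAAAAAAD///AAAAAAAAAAAAB///AAAAAAAAAAAAA///AAAAAAAAAAAAAf//AAAAAAAAAAAAAf//AAAAAAAAAAAAAP//AAAAAAAAAAAAAH//AAAAAAAAAAAAAD//EAAAAAAAAAAAAB/+EAAAAAAAAAAAAA/+MAAAAAAAAAAAAAf8MAAAAAAAAAAAAAf4cAAAAAAAAAAAAAHAcAAAAAAAAAAAAAAAcAAAAAAAAAAAAAAAcAAAAAAAAAAAAAAA8AAAAAAAAAAAAAAA8AAAAAAAAAAAAAAA8AAAAAAAAAAAAAAA8AAAAAAAAAAAAAAA8AAAAAAAAAAAAAAA8AAAAAAAAAAAAAAA8="/>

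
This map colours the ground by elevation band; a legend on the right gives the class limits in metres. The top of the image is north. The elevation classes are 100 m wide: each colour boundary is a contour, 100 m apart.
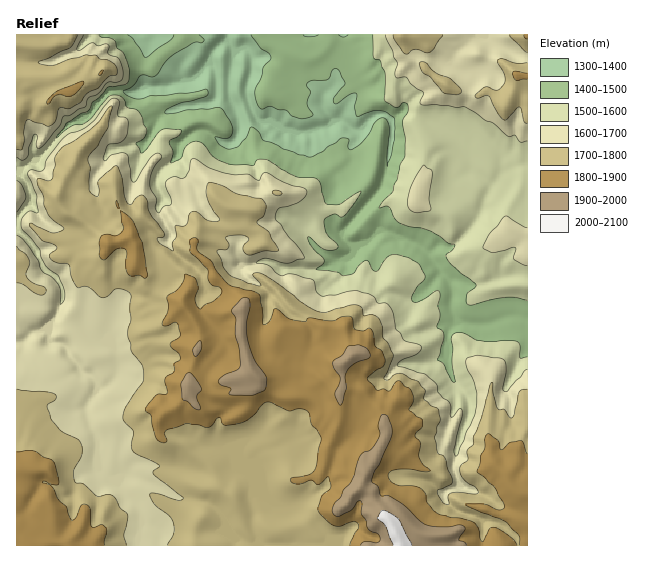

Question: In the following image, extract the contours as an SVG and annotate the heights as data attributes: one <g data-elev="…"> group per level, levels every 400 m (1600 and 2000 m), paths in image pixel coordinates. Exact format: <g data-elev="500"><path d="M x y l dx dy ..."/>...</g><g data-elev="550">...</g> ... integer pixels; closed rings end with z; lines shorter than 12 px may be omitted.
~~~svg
<g data-elev="1600"><path d="M527 369l-2 2-4 6-14 14-2 1-2-4 3-21-3-8-25-4-11 4-1 4 1 5 6 11 4 13 0 13-3 11-8 16-8 22-3 2-1-7 8-33 0-6-3-1-8 8-1-13-12-12-1-7-3-4-9-7-28-9 5-5 16-7 3-4 0-2-3-3-15-4-2-7-5-4-3-17-5-8-10-1-5-7-16-5-10 0-12 4-13 1-5-4-2-9-2-3-20-6-12 2-12-11-13-2 9-5 22 5 17-4-4-10-11-12-14-20 1-5 3-4 18-5 6-4 4-6-1-4-21-6-19-11-3 1-3 7-2 0-9-6-15 1-13-3-12-4-12-9-4 0-3 2-1 10-4 6-3 2-8-2-8 4 0 6 5 10 0 7-7 3-5 6-1 0-3-5 1-9-5-10-1-8 4-13 8-11-1-3-4-1-6 4-17 25-3-3-3-22-2-3-4-1-9 1-7 7-3-2 5-14 13-3 4-3 2-6 1-13-3-3-7-1 2-13-3-4-7 1-15 19-8 8-9 4-8 2-7 5-16 21-4 11-4 1-8-1-3 3 9 22 1 17-1 1-7-2-3 1-5 7-1 8 19 22 1 8 5 9 13 11 6 16-1 7-3 4-1-13-1-6-7-8-10-6-3-10-9-13-8-9-5-4"/><path d="M527 228l-20-12-2 0-16 19-6 12 2 2 8 4 22-5-1 11 13 7"/><path d="M17 212l9-15-4-12-5-5"/><path d="M413 212l14-1 4-2-2-10 3-27-1-2-6-5-3 2-7 10-6 17-1 13z"/><path d="M17 157l5 3 5-3 2-10 5-13 3 2-1 9 1 3 2 0 6-4 14-18 4-10 7-1 8-6 7-2 4-9 9-4 9-11 11-1 5-3 0-8-3-10-3-4-9-4 1-6-2-3-9 2-7-3-10 7-3 1-1-2 6-14"/><path d="M386 35l0 4 7 12 1 6 3 6-2 9 0 5 3 1 8-1 5 7 12 8 0 3-3 6 1 3 14 0 22 3 8 0 20 13 8 3 14 13 8-1 6 7 6-1"/></g><g data-elev="2000"><path d="M412 545l-14-26-11-8-5 0-4 8 7 6 8 20"/></g>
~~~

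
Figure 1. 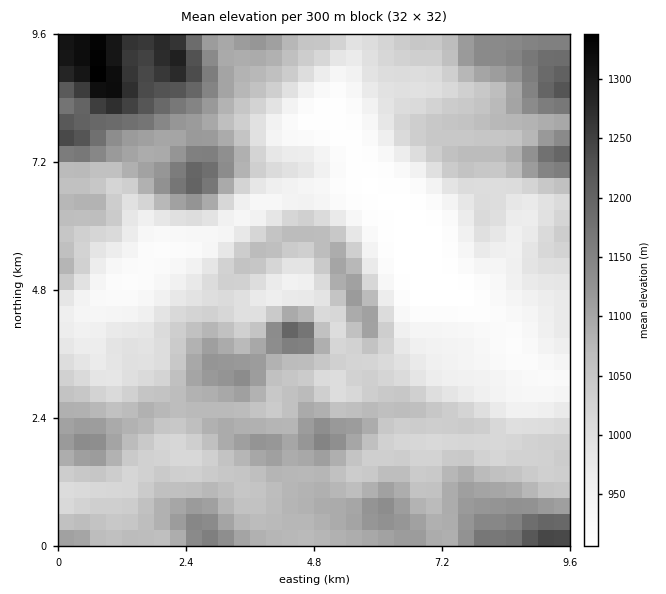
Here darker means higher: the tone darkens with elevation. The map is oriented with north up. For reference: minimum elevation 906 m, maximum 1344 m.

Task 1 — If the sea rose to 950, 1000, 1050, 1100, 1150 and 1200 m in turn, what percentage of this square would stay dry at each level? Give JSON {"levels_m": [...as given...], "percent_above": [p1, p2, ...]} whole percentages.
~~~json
{"levels_m": [950, 1000, 1050, 1100, 1150, 1200], "percent_above": [83, 68, 45, 22, 9, 5]}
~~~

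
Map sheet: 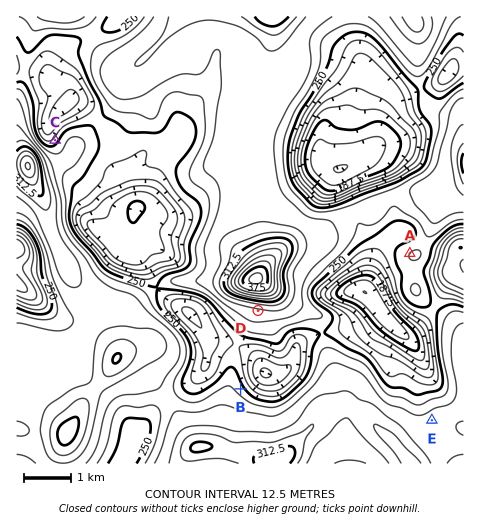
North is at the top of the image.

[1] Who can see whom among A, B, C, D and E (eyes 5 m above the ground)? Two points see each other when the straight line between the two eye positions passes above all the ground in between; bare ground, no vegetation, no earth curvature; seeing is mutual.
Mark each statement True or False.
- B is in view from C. False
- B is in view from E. False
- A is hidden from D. True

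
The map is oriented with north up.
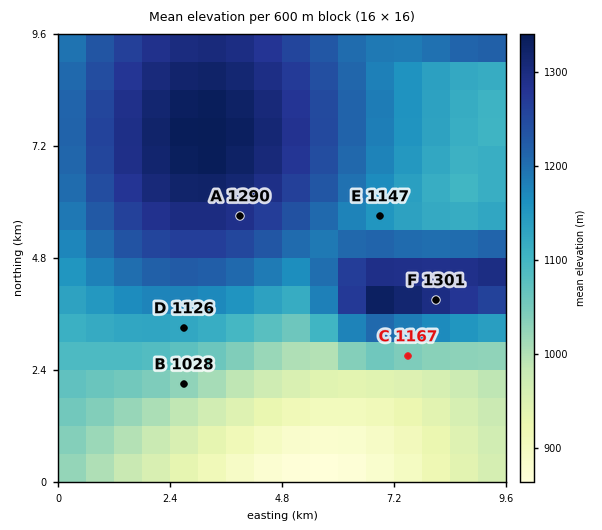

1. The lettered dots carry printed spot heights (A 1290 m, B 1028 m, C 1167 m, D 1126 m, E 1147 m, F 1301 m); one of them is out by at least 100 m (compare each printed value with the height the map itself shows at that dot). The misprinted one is C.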